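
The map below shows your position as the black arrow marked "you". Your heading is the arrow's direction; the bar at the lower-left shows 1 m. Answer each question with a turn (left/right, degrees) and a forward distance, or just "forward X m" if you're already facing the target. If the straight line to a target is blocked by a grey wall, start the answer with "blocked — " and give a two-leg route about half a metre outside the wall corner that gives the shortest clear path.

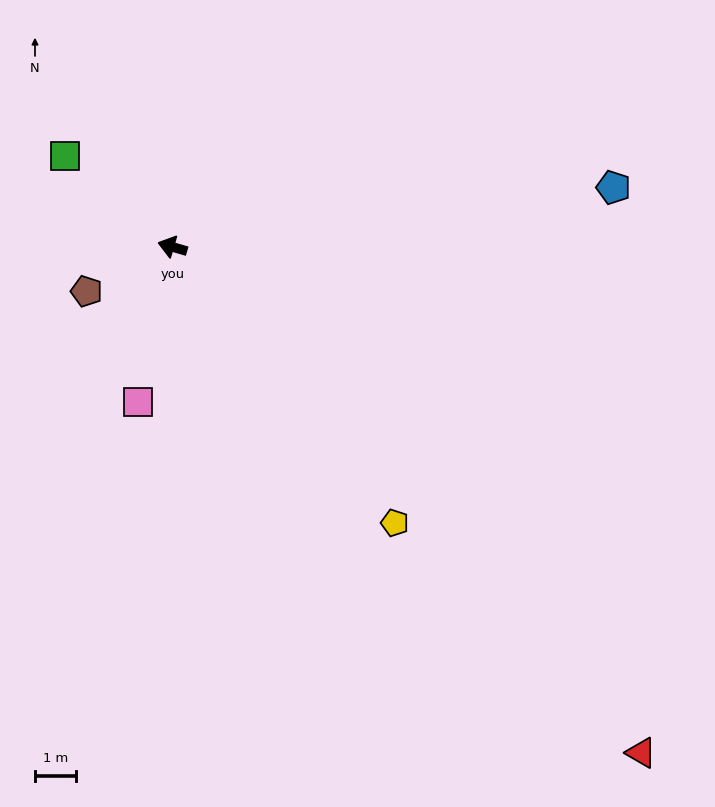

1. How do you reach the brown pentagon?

turn left 44°, forward 2.4 m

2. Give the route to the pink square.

turn left 94°, forward 3.9 m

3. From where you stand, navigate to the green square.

turn right 24°, forward 3.4 m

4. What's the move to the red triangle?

turn left 149°, forward 16.8 m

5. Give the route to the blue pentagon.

turn right 156°, forward 10.8 m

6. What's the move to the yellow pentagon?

turn left 145°, forward 8.6 m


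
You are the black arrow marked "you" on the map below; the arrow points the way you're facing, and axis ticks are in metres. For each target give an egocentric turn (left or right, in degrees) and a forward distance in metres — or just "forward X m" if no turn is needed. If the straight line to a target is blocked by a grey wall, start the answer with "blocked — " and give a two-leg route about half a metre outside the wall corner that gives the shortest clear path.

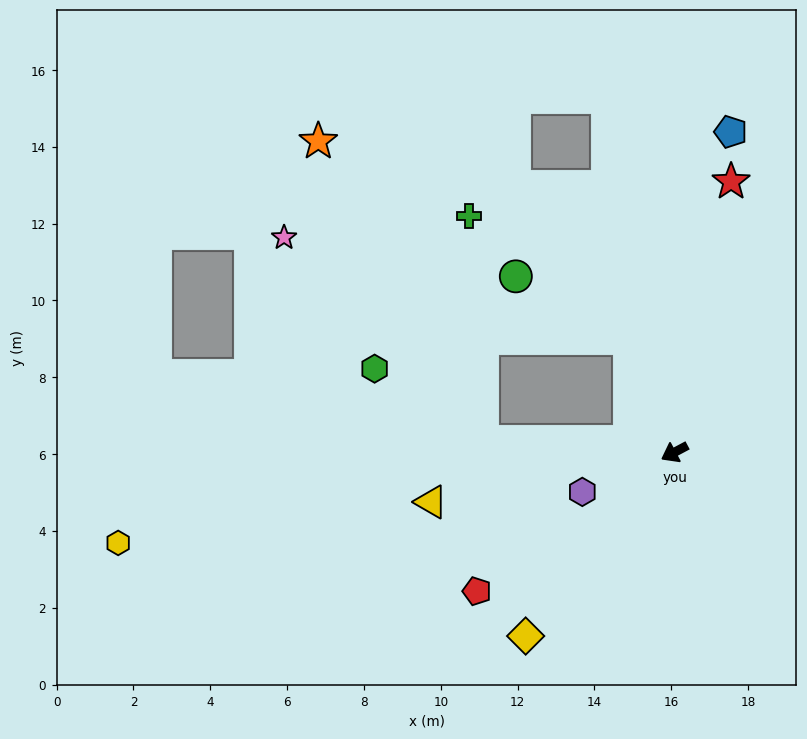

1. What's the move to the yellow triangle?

turn right 17°, forward 6.5 m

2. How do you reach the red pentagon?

turn left 7°, forward 6.3 m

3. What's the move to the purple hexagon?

turn right 5°, forward 2.6 m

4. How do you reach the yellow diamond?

turn left 23°, forward 6.2 m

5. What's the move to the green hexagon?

blocked — turn right 31°, forward 5.0 m, then turn right 31°, forward 3.4 m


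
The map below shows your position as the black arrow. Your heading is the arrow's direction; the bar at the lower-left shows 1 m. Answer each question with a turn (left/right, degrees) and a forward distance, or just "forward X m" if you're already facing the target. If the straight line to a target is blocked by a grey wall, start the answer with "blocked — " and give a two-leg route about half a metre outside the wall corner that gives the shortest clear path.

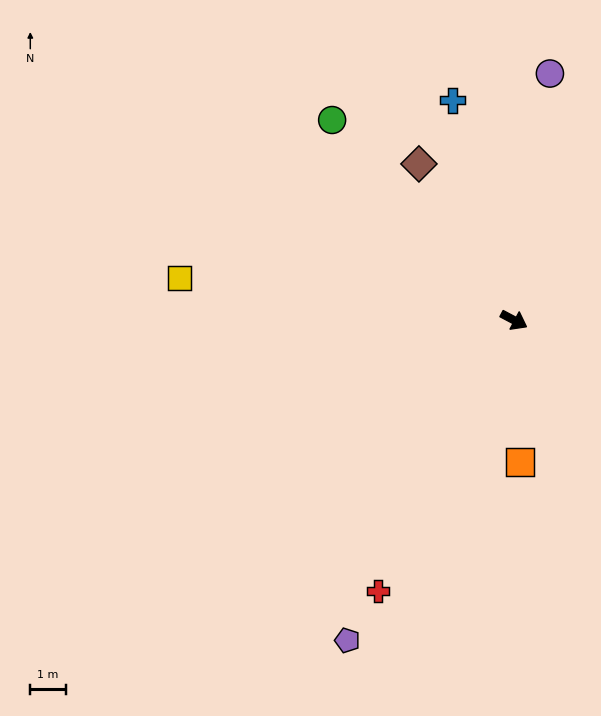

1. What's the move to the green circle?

turn left 160°, forward 7.6 m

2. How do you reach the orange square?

turn right 60°, forward 4.0 m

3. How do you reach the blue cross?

turn left 133°, forward 6.4 m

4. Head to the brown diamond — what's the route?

turn left 149°, forward 5.1 m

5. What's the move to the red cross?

turn right 89°, forward 8.5 m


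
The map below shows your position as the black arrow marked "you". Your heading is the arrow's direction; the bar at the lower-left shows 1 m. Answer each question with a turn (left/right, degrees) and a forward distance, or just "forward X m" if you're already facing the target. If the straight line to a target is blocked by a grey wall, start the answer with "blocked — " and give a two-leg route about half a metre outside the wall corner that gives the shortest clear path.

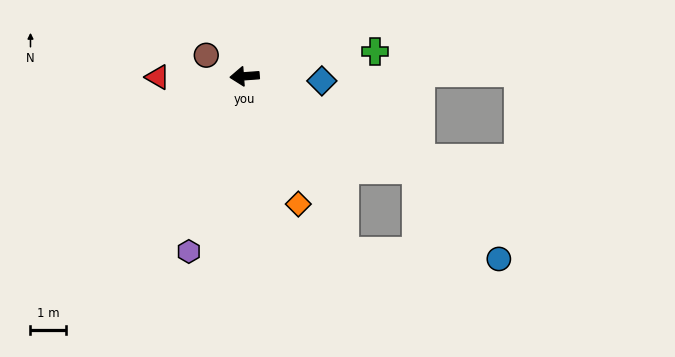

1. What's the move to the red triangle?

turn right 4°, forward 2.5 m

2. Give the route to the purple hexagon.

turn left 68°, forward 5.2 m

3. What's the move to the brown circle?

turn right 33°, forward 1.2 m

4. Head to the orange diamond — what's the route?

turn left 109°, forward 3.9 m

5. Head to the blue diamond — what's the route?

turn left 172°, forward 2.2 m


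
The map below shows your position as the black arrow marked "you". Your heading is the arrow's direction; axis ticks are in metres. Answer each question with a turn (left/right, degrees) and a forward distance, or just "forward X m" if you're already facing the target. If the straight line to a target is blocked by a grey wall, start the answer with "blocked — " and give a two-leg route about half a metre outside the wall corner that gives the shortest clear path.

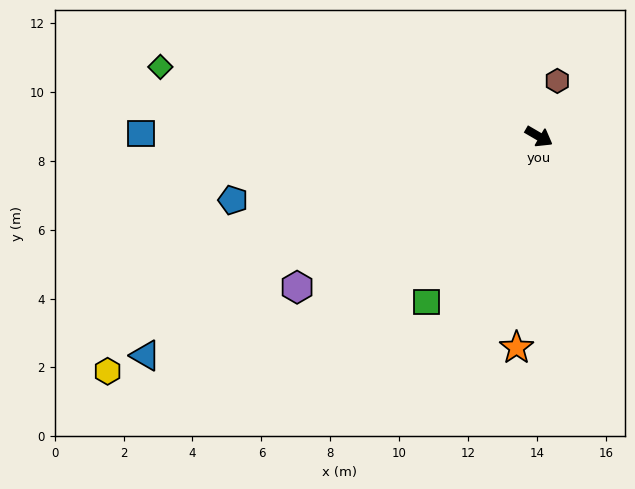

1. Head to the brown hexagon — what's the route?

turn left 102°, forward 1.7 m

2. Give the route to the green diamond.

turn right 160°, forward 11.2 m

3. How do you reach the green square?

turn right 94°, forward 5.8 m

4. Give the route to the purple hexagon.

turn right 118°, forward 8.3 m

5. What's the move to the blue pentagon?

turn right 138°, forward 9.1 m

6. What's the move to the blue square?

turn right 150°, forward 11.5 m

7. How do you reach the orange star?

turn right 66°, forward 6.2 m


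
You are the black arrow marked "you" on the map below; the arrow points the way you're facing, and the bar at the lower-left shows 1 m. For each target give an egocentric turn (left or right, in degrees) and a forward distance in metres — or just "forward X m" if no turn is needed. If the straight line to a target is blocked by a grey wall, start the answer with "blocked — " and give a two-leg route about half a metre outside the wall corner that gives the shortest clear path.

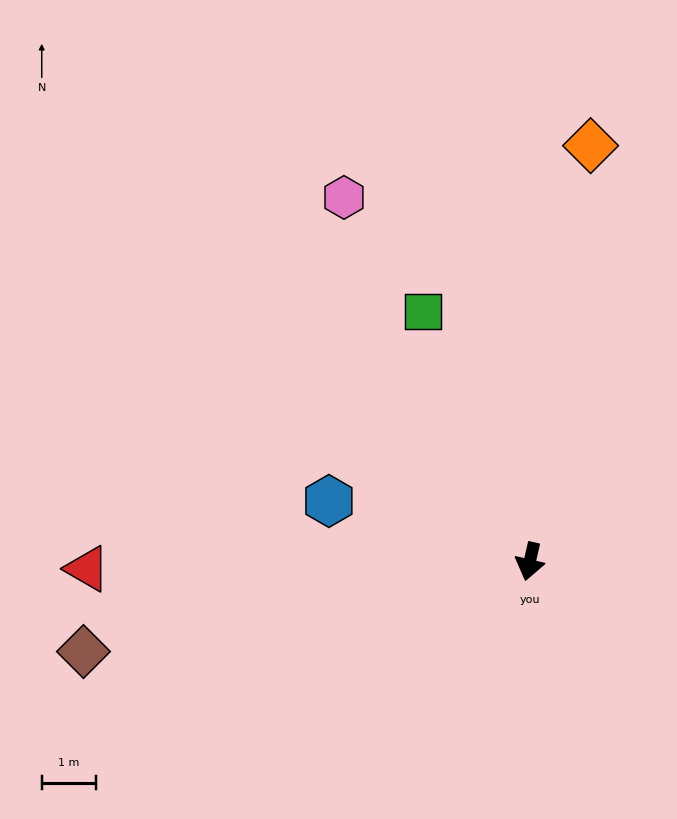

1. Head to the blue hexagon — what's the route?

turn right 94°, forward 3.8 m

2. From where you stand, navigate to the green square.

turn right 144°, forward 5.0 m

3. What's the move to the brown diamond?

turn right 66°, forward 8.3 m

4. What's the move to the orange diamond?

turn right 175°, forward 7.7 m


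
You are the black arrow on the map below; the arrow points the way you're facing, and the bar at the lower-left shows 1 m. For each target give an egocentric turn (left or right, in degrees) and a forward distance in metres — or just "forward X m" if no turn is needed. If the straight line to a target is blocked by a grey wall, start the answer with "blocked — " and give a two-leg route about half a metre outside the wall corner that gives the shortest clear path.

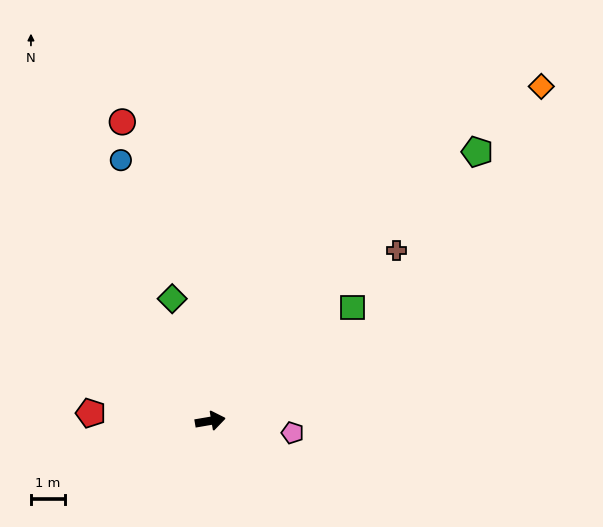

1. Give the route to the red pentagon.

turn left 167°, forward 3.5 m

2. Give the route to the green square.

turn left 29°, forward 5.3 m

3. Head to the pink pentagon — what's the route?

turn right 18°, forward 2.4 m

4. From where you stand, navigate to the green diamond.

turn left 98°, forward 3.7 m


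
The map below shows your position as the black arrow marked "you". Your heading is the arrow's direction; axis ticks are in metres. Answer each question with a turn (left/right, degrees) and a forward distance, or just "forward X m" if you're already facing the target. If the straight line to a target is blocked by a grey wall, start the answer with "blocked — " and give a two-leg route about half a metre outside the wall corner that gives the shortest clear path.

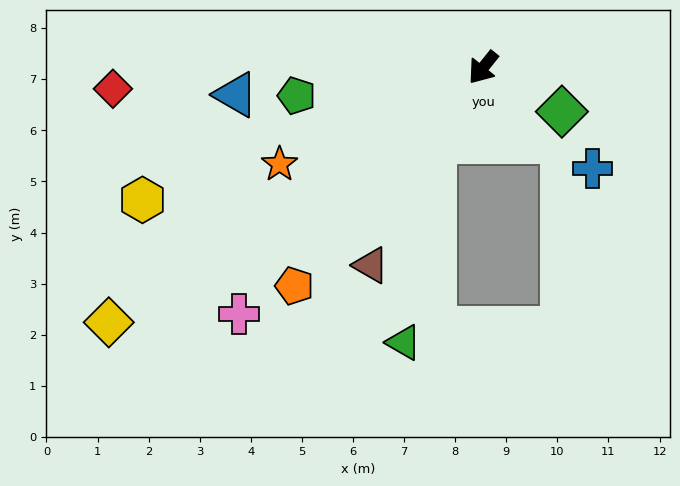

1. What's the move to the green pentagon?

turn right 43°, forward 3.7 m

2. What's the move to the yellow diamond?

turn right 17°, forward 8.9 m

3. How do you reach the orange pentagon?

turn right 2°, forward 5.6 m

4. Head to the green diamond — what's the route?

turn left 100°, forward 1.8 m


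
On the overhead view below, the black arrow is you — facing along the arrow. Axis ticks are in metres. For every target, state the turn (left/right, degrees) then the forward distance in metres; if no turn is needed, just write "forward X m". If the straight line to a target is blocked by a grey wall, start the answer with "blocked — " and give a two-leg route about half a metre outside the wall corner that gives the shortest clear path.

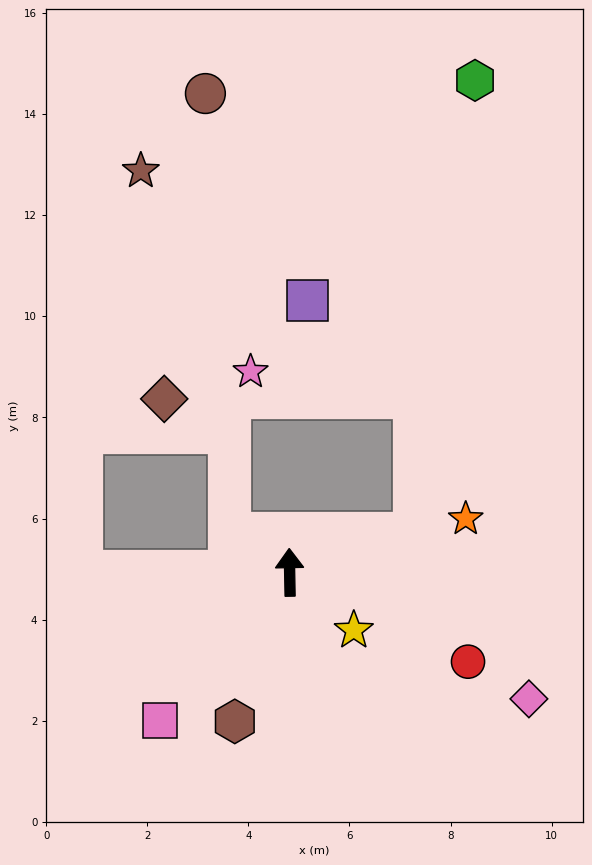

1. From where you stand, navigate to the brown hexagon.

turn left 159°, forward 3.1 m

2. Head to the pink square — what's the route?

turn left 138°, forward 3.9 m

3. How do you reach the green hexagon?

blocked — turn right 74°, forward 2.6 m, then turn left 65°, forward 9.1 m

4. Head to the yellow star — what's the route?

turn right 133°, forward 1.7 m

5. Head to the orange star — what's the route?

turn right 74°, forward 3.6 m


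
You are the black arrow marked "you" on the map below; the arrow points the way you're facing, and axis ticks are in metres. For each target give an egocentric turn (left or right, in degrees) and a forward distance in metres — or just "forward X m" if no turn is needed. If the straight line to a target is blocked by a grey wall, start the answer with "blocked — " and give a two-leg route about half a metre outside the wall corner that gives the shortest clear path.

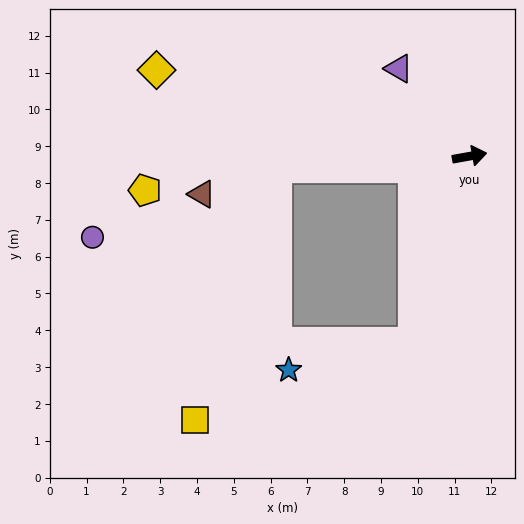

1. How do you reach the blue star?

blocked — turn right 117°, forward 5.3 m, then turn right 61°, forward 3.5 m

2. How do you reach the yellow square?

blocked — turn left 173°, forward 5.3 m, then turn left 69°, forward 7.2 m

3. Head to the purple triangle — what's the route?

turn left 119°, forward 3.1 m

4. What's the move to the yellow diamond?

turn left 154°, forward 8.8 m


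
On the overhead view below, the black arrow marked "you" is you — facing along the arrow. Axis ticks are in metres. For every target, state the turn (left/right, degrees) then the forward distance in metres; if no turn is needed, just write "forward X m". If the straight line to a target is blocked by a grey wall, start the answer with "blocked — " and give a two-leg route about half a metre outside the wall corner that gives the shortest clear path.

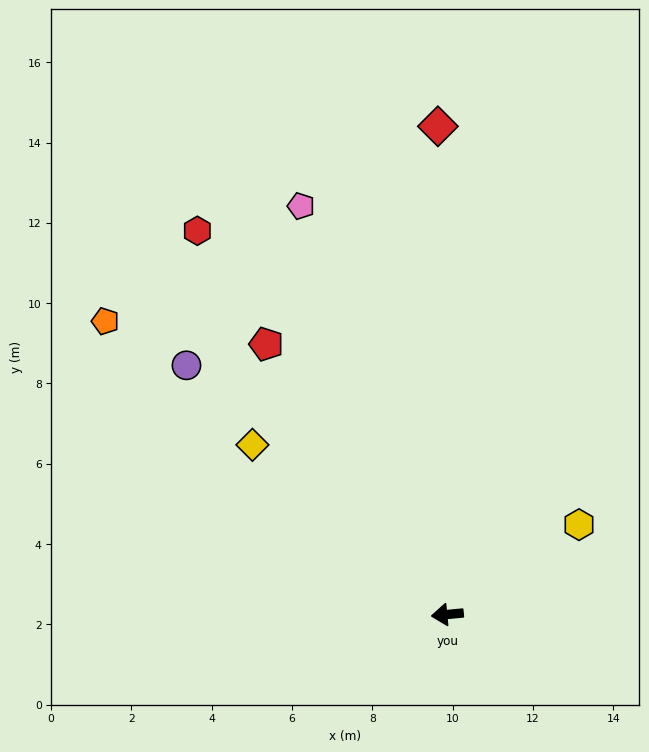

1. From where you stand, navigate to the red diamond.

turn right 94°, forward 12.2 m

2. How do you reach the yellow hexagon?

turn right 151°, forward 4.0 m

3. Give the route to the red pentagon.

turn right 62°, forward 8.1 m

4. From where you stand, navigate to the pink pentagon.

turn right 76°, forward 10.8 m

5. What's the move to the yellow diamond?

turn right 47°, forward 6.4 m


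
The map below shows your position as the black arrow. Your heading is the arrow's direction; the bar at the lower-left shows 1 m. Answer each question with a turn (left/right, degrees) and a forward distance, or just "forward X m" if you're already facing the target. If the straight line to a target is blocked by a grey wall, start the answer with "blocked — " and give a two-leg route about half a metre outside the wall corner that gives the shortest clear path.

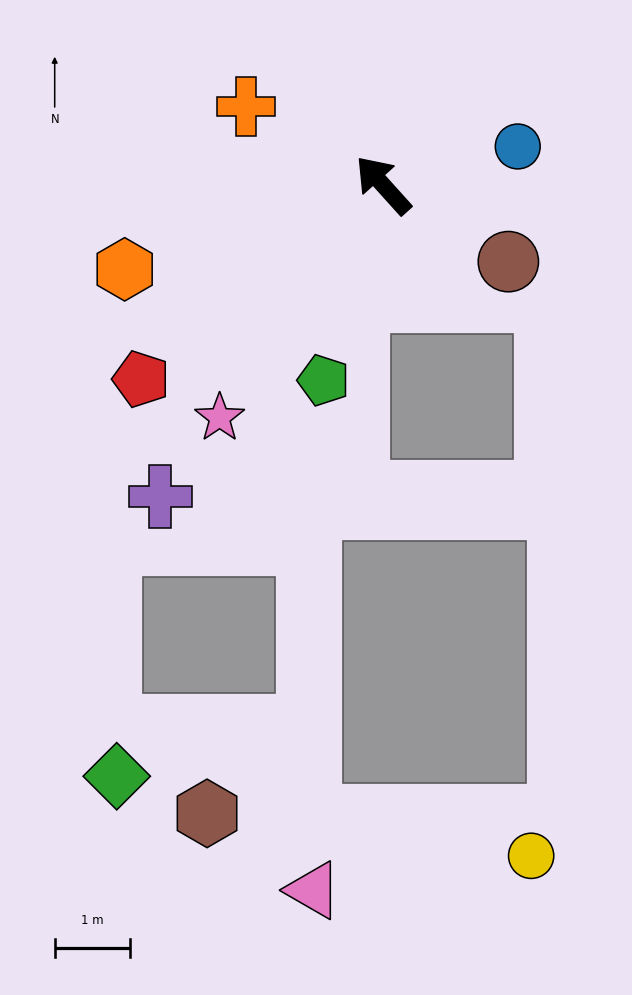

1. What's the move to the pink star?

turn left 103°, forward 3.8 m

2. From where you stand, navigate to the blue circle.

turn right 116°, forward 1.9 m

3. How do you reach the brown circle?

turn right 163°, forward 1.9 m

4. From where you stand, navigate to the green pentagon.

turn left 121°, forward 2.7 m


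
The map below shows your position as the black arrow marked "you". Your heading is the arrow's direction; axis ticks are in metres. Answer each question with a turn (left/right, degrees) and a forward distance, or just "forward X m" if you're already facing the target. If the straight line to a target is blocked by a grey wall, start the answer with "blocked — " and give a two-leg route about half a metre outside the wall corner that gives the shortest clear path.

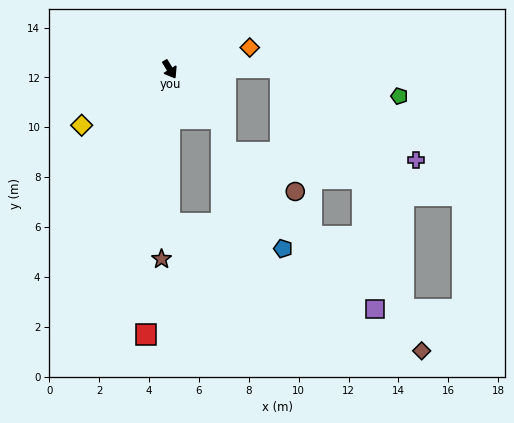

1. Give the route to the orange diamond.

turn left 74°, forward 3.3 m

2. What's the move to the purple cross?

blocked — turn left 59°, forward 4.4 m, then turn right 35°, forward 6.6 m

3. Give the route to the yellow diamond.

turn right 89°, forward 4.2 m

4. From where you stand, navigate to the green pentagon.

blocked — turn left 59°, forward 4.4 m, then turn right 14°, forward 4.9 m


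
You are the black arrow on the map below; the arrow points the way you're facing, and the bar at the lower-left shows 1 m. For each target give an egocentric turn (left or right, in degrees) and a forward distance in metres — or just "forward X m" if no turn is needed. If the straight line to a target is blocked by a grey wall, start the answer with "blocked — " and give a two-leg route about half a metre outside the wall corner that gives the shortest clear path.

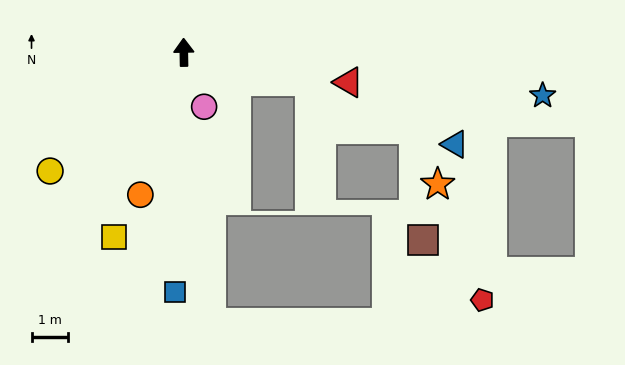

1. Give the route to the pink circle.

turn right 161°, forward 1.6 m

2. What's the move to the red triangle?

turn right 101°, forward 4.6 m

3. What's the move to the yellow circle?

turn left 131°, forward 5.0 m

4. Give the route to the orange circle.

turn left 162°, forward 4.1 m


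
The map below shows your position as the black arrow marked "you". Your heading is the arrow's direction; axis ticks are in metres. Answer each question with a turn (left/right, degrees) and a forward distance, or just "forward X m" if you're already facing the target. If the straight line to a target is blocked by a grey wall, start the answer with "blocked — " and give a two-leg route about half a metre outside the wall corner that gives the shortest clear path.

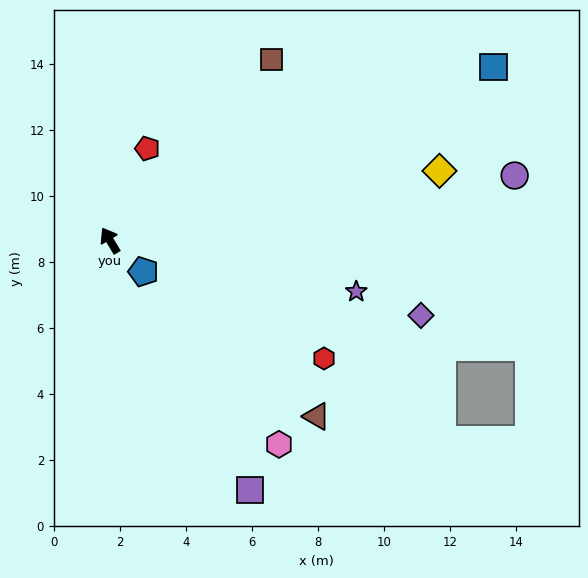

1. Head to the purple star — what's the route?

turn right 133°, forward 7.6 m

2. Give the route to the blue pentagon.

turn right 164°, forward 1.4 m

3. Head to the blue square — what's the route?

turn right 97°, forward 12.8 m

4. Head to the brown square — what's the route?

turn right 73°, forward 7.4 m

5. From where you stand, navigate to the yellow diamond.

turn right 109°, forward 10.2 m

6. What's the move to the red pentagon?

turn right 53°, forward 3.0 m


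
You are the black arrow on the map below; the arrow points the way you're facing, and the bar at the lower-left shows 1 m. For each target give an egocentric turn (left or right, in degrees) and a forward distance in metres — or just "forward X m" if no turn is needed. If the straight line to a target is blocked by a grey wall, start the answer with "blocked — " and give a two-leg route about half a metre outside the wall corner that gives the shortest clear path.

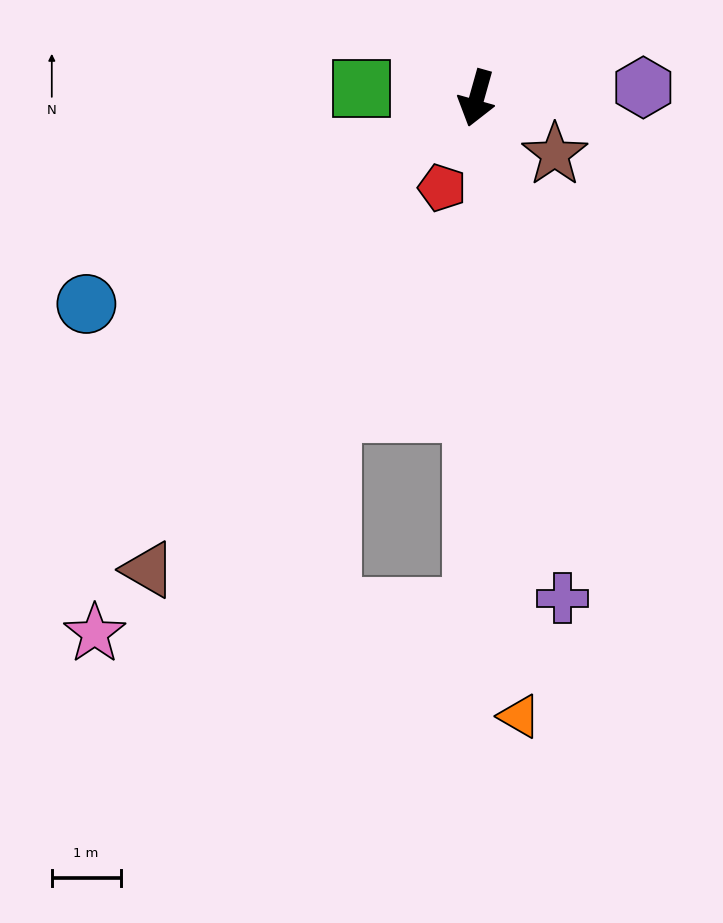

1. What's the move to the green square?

turn right 79°, forward 1.7 m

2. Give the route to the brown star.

turn left 70°, forward 1.4 m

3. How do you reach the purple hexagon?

turn left 109°, forward 2.4 m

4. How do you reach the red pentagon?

turn right 5°, forward 1.4 m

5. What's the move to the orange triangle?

turn left 20°, forward 9.0 m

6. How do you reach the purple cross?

turn left 25°, forward 7.4 m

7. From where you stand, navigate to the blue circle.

turn right 47°, forward 6.4 m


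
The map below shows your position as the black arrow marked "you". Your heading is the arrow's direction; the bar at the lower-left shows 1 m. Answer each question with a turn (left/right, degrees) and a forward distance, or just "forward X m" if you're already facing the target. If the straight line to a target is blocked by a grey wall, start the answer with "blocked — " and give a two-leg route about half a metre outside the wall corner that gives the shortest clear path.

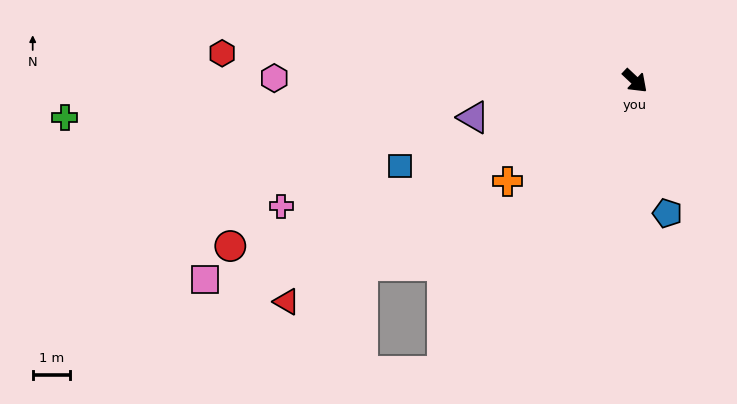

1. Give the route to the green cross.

turn right 133°, forward 15.3 m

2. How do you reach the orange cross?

turn right 99°, forward 4.4 m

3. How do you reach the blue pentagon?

turn right 33°, forward 3.7 m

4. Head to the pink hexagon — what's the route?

turn right 137°, forward 9.7 m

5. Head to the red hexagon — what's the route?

turn right 141°, forward 11.1 m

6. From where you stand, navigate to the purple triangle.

turn right 124°, forward 4.5 m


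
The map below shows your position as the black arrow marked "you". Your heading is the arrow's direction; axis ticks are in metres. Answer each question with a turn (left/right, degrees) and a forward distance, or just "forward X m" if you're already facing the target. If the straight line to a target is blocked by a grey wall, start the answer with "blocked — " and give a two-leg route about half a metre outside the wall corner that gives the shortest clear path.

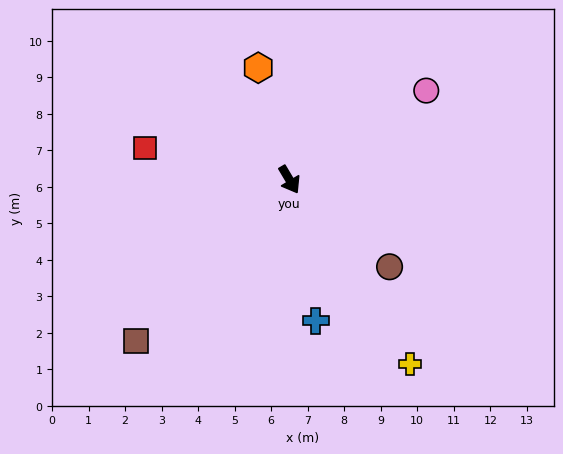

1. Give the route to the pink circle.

turn left 92°, forward 4.5 m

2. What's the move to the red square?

turn right 133°, forward 4.1 m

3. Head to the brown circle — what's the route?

turn left 18°, forward 3.6 m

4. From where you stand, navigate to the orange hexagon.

turn left 165°, forward 3.2 m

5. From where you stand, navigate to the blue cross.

turn right 20°, forward 3.9 m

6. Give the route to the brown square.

turn right 74°, forward 6.1 m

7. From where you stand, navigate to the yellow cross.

turn left 2°, forward 6.0 m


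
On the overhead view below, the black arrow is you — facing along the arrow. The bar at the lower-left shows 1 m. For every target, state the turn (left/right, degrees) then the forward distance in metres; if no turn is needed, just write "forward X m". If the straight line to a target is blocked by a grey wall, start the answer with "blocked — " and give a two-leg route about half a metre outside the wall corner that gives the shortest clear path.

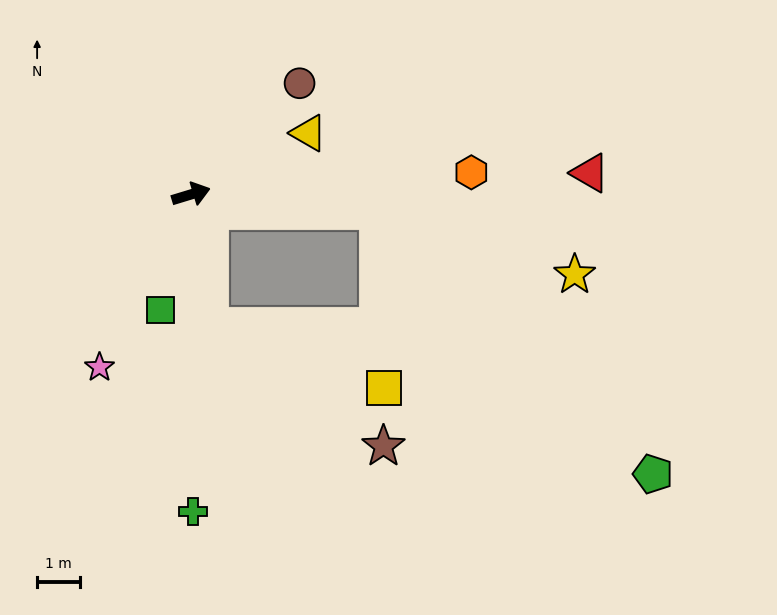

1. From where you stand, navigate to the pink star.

turn right 135°, forward 4.5 m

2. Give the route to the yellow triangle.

turn left 11°, forward 3.1 m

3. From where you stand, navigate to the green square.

turn right 122°, forward 2.8 m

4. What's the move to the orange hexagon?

turn right 12°, forward 6.5 m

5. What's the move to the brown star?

blocked — turn right 98°, forward 3.1 m, then turn left 46°, forward 4.9 m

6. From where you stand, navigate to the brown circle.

turn left 29°, forward 3.6 m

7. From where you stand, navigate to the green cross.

turn right 107°, forward 7.3 m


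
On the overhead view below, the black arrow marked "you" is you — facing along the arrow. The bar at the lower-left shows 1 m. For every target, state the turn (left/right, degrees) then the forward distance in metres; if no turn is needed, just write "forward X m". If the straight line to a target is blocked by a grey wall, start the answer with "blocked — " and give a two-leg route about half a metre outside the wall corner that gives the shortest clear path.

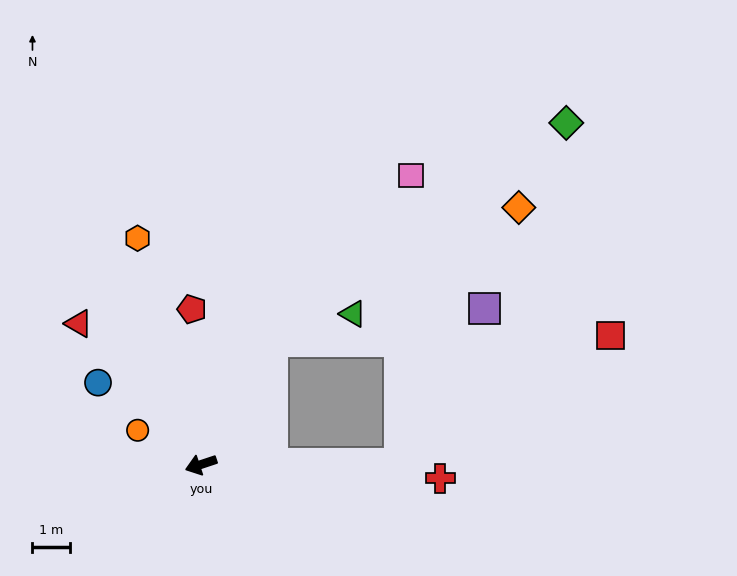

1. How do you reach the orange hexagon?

turn right 93°, forward 6.3 m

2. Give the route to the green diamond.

blocked — turn right 139°, forward 3.8 m, then turn right 23°, forward 9.8 m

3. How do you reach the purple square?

blocked — turn left 162°, forward 5.3 m, then turn left 61°, forward 4.7 m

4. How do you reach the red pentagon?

turn right 105°, forward 4.2 m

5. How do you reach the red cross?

turn left 158°, forward 6.4 m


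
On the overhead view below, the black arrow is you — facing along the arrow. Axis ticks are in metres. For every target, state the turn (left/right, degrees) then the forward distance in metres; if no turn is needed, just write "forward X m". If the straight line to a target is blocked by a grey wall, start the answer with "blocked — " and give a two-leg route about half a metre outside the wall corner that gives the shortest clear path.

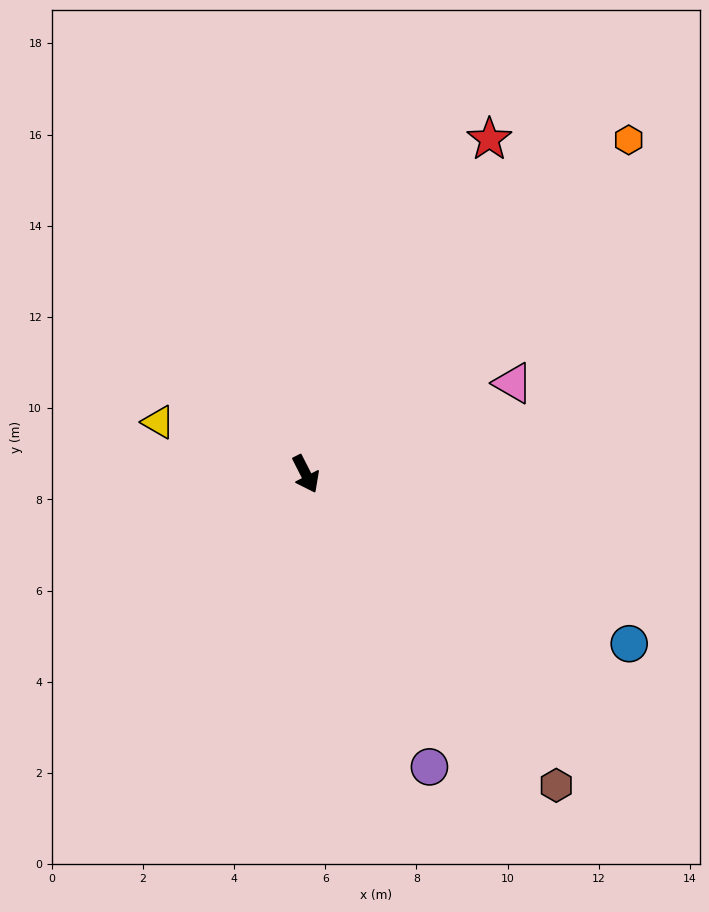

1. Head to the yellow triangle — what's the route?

turn right 136°, forward 3.4 m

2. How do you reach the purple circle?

turn right 4°, forward 7.0 m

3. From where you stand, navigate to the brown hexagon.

turn left 12°, forward 8.8 m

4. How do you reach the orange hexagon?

turn left 109°, forward 10.2 m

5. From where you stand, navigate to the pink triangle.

turn left 87°, forward 5.0 m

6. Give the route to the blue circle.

turn left 35°, forward 8.0 m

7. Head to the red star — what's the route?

turn left 124°, forward 8.4 m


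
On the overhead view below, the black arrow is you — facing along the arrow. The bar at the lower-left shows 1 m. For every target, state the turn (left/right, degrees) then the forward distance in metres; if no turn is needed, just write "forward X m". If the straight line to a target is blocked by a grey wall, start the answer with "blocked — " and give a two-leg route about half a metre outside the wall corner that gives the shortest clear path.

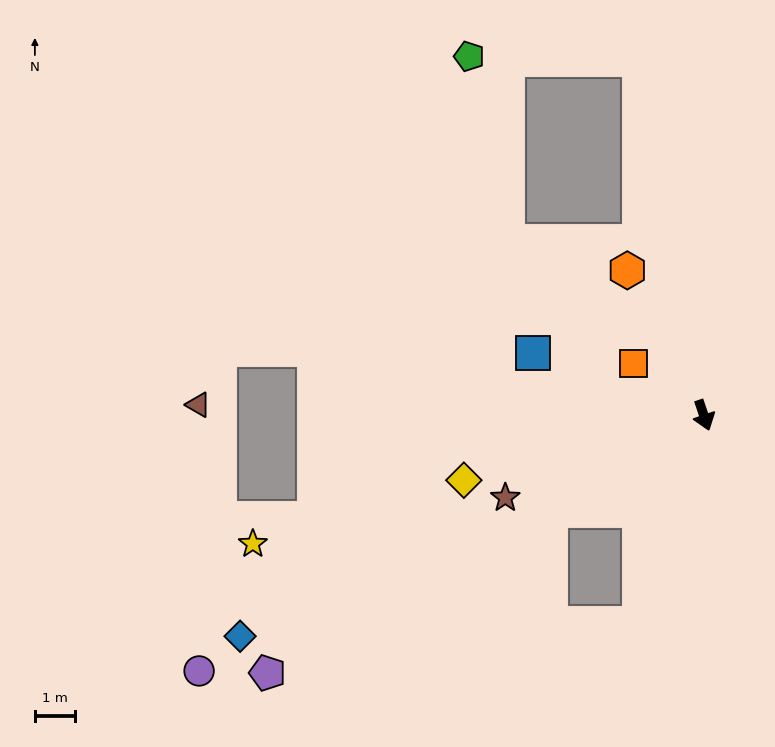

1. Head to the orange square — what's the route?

turn right 145°, forward 2.2 m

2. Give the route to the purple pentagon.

turn right 78°, forward 12.6 m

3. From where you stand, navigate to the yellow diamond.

turn right 94°, forward 6.2 m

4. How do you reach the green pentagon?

blocked — turn left 172°, forward 9.0 m, then turn left 78°, forward 4.2 m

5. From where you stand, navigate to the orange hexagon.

turn right 171°, forward 4.1 m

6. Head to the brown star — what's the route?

turn right 86°, forward 5.3 m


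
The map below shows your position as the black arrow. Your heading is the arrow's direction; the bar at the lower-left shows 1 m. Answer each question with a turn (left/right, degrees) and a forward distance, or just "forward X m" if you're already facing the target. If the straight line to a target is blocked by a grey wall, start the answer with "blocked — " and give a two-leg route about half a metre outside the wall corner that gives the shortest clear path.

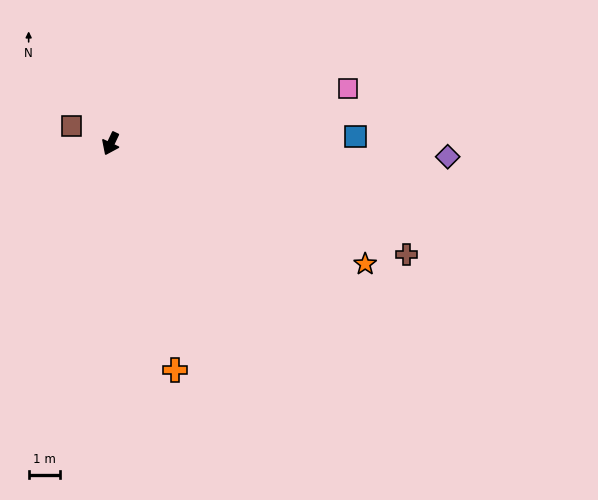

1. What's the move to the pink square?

turn left 129°, forward 7.7 m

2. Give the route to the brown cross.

turn left 95°, forward 9.9 m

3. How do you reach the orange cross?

turn left 41°, forward 7.4 m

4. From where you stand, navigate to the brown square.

turn right 89°, forward 1.3 m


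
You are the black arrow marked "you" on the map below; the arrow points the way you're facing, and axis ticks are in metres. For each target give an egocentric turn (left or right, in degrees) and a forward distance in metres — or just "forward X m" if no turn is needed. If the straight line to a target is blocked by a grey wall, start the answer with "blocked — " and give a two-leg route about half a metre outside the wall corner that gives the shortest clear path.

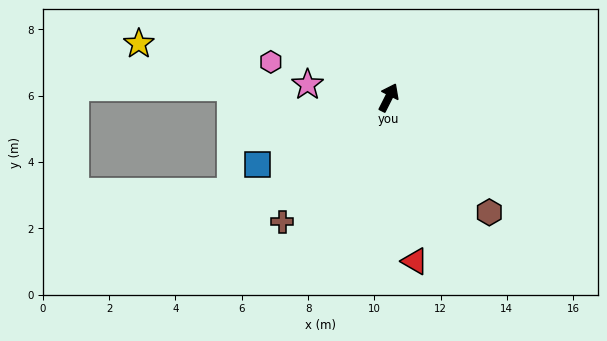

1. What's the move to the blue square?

turn left 144°, forward 4.4 m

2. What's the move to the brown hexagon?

turn right 112°, forward 4.6 m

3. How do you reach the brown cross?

turn left 166°, forward 4.9 m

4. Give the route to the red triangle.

turn right 144°, forward 5.0 m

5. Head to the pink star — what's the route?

turn left 108°, forward 2.5 m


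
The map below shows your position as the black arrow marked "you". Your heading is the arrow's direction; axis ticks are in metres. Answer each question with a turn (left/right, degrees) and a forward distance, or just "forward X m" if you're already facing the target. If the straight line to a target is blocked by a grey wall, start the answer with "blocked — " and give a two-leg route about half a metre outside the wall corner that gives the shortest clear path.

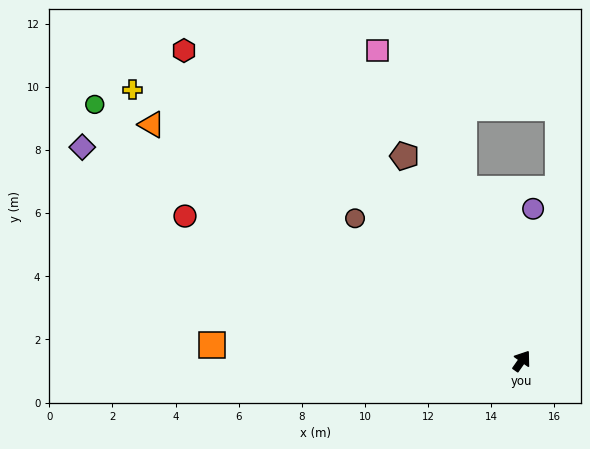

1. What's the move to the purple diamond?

turn left 99°, forward 15.5 m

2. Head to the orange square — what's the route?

turn left 122°, forward 9.8 m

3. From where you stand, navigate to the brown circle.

turn left 85°, forward 6.9 m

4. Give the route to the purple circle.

turn left 31°, forward 4.8 m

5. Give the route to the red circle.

turn left 102°, forward 11.6 m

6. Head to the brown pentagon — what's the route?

turn left 65°, forward 7.5 m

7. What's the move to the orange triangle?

turn left 92°, forward 13.9 m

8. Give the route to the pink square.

turn left 60°, forward 10.8 m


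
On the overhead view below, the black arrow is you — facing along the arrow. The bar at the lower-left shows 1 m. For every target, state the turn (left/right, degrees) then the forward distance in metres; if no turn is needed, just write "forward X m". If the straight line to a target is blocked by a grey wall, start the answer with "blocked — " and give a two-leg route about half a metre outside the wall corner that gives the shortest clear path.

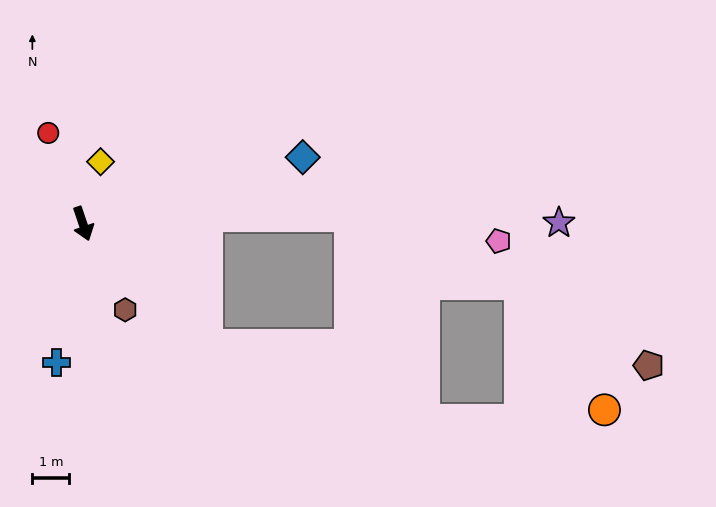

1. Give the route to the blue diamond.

turn left 88°, forward 6.2 m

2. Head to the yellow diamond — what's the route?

turn left 145°, forward 1.7 m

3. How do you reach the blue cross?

turn right 29°, forward 3.8 m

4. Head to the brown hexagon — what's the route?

turn left 7°, forward 2.6 m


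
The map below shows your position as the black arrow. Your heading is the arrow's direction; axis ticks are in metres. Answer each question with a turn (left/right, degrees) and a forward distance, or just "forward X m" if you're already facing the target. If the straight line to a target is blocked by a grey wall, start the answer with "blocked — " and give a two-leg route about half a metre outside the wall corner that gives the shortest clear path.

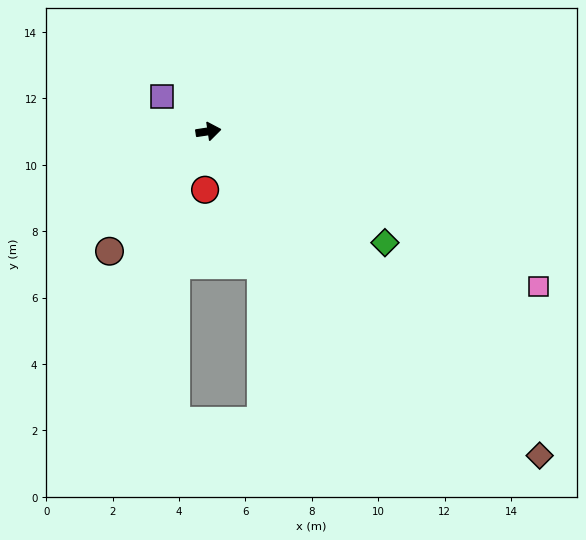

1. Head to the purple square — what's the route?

turn left 135°, forward 1.7 m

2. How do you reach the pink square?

turn right 34°, forward 11.0 m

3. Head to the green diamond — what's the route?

turn right 41°, forward 6.3 m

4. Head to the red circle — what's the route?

turn right 102°, forward 1.8 m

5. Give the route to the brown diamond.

turn right 53°, forward 14.0 m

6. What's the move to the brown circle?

turn right 138°, forward 4.7 m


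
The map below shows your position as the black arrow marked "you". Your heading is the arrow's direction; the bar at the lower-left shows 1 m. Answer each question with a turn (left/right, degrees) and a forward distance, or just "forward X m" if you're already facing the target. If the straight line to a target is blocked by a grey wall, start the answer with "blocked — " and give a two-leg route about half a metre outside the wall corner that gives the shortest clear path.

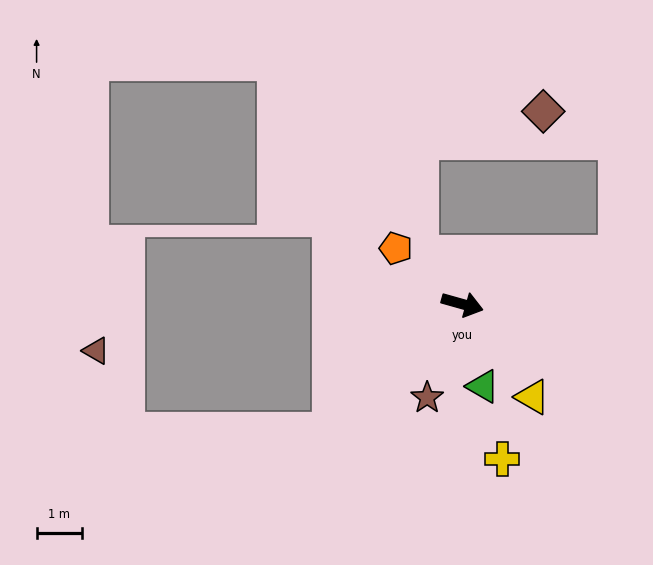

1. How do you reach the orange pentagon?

turn left 156°, forward 1.9 m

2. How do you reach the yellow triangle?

turn right 37°, forward 2.6 m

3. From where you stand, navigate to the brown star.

turn right 95°, forward 2.2 m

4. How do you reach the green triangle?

turn right 60°, forward 1.9 m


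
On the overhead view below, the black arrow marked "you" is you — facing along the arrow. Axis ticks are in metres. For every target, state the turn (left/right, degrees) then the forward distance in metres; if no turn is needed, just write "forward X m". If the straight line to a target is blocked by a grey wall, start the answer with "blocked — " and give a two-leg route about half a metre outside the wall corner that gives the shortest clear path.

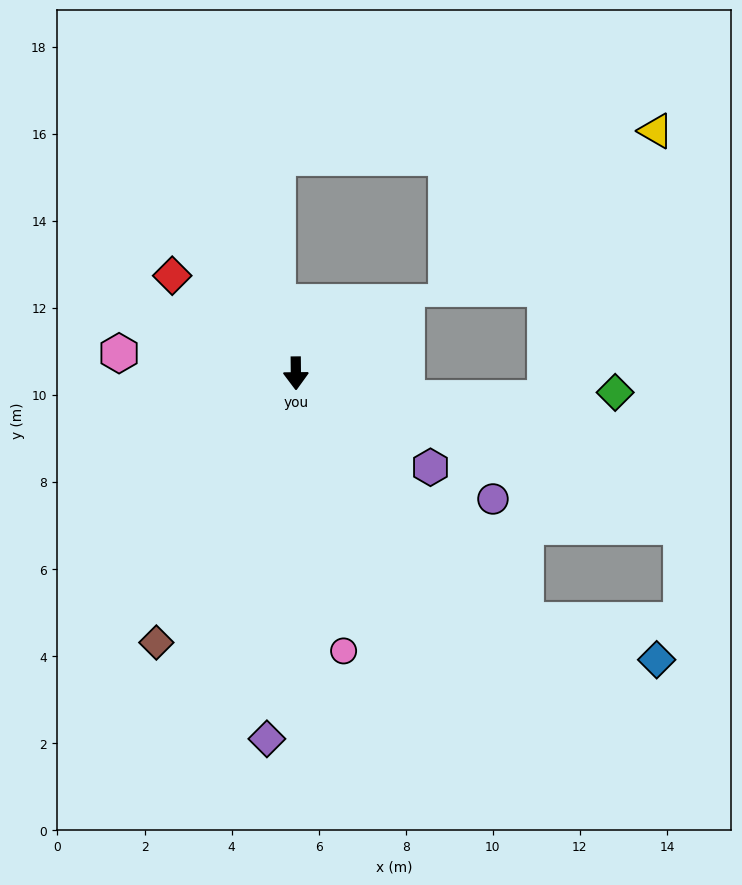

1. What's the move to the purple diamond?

turn right 5°, forward 8.4 m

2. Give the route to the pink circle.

turn left 9°, forward 6.5 m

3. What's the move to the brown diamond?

turn right 28°, forward 7.0 m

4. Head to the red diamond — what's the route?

turn right 129°, forward 3.6 m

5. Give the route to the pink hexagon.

turn right 97°, forward 4.1 m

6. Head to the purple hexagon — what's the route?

turn left 55°, forward 3.8 m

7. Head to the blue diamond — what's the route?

blocked — turn left 42°, forward 7.8 m, then turn left 31°, forward 3.1 m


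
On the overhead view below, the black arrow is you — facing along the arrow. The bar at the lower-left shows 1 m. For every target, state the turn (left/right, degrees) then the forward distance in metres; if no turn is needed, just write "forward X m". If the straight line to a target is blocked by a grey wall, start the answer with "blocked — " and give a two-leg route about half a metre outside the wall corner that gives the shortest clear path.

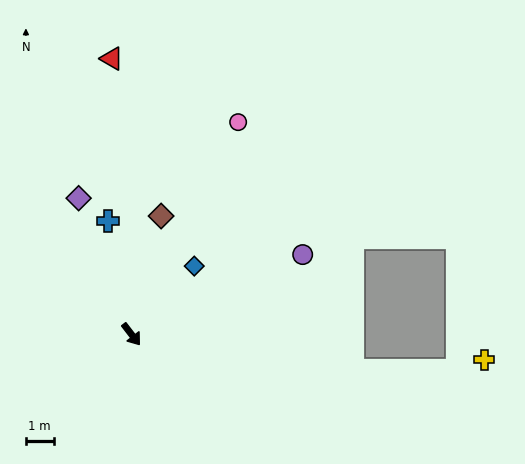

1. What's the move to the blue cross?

turn left 154°, forward 4.2 m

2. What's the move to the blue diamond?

turn left 100°, forward 3.4 m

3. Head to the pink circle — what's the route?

turn left 116°, forward 8.6 m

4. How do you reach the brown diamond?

turn left 128°, forward 4.4 m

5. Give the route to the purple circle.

turn left 77°, forward 6.8 m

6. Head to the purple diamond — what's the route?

turn left 164°, forward 5.3 m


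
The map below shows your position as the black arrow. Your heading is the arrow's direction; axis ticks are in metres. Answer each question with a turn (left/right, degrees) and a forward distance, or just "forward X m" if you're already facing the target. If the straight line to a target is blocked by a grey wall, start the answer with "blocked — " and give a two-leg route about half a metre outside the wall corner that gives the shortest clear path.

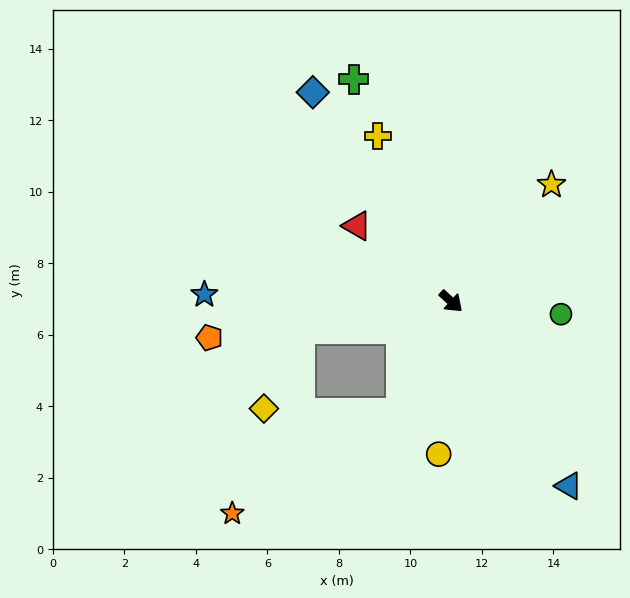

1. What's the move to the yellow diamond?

blocked — turn right 127°, forward 4.3 m, then turn left 55°, forward 2.4 m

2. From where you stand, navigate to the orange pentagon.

turn right 129°, forward 6.8 m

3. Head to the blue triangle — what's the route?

turn right 15°, forward 6.1 m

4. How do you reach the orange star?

blocked — turn right 72°, forward 3.4 m, then turn right 35°, forward 5.5 m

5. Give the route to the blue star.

turn right 139°, forward 6.9 m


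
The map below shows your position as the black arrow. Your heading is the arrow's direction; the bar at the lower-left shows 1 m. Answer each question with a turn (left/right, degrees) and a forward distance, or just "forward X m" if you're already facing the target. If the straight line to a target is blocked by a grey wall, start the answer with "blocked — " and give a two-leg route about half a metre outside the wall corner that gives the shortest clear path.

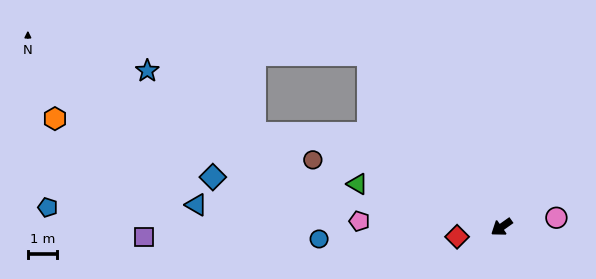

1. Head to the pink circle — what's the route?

turn left 154°, forward 1.9 m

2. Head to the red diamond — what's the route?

turn right 23°, forward 1.6 m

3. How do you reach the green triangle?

turn right 52°, forward 5.2 m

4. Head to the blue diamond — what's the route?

turn right 45°, forward 10.1 m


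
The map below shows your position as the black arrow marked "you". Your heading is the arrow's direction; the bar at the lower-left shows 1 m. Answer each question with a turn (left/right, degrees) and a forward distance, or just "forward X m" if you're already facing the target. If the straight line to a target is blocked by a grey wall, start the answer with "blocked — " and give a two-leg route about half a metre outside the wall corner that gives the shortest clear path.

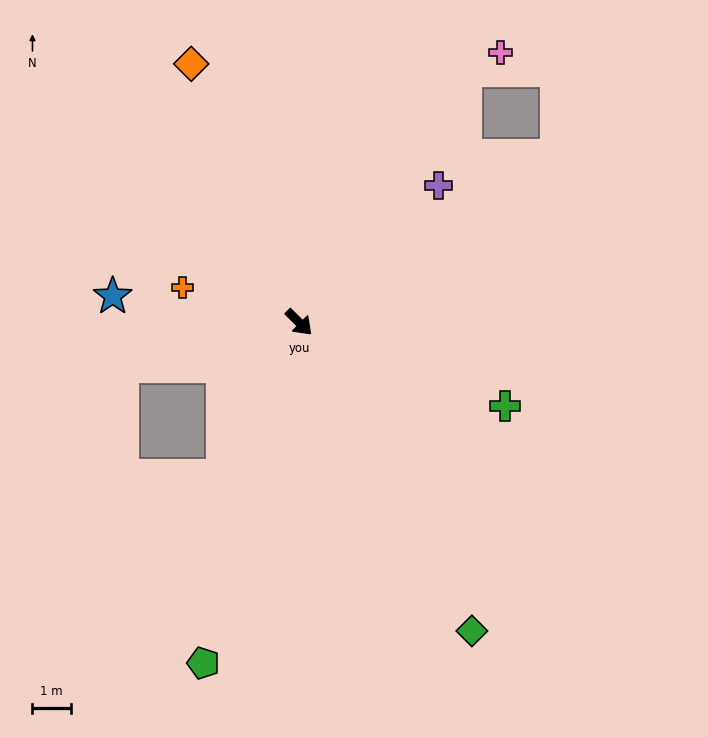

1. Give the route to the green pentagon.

turn right 61°, forward 9.2 m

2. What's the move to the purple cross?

turn left 89°, forward 5.1 m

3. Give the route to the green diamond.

turn right 16°, forward 9.2 m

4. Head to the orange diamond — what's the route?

turn left 157°, forward 7.3 m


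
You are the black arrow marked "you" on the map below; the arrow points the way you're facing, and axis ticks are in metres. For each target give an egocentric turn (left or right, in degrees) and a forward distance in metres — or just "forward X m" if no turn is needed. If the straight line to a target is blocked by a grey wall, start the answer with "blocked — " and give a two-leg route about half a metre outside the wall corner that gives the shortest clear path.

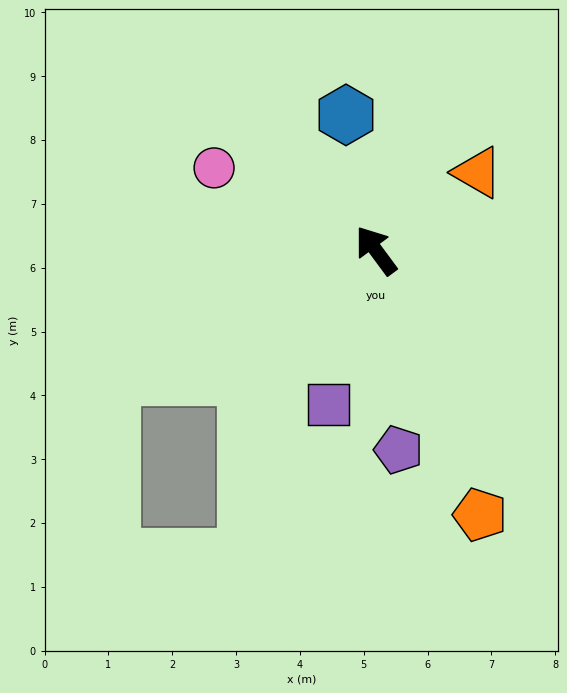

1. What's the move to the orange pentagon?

turn left 165°, forward 4.5 m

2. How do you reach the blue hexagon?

turn right 24°, forward 2.2 m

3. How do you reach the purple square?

turn left 126°, forward 2.5 m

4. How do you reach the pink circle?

turn left 27°, forward 2.8 m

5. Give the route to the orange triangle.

turn right 89°, forward 2.0 m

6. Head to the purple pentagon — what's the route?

turn left 150°, forward 3.1 m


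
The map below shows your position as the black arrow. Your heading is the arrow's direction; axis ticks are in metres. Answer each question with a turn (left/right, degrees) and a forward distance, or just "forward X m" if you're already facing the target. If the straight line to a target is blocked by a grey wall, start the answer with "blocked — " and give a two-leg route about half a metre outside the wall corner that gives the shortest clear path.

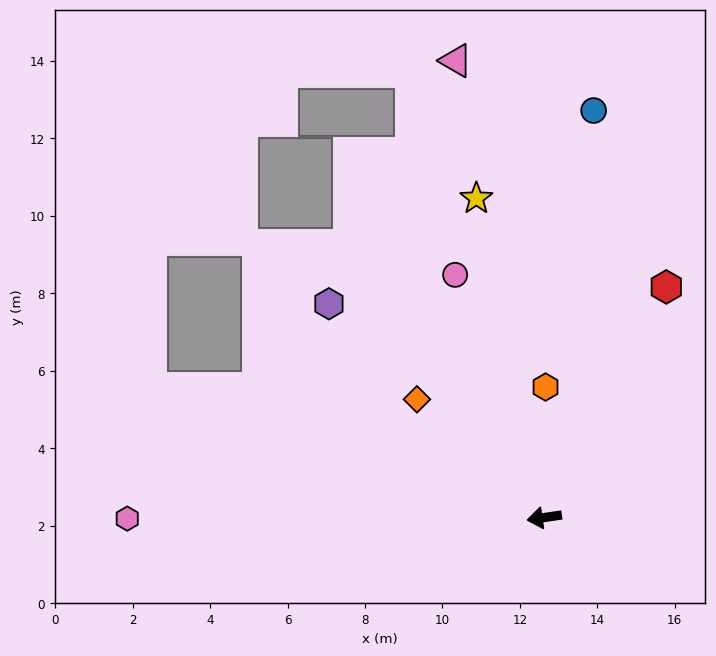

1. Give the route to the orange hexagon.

turn right 99°, forward 3.4 m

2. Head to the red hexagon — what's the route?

turn right 126°, forward 6.7 m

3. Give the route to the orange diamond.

turn right 51°, forward 4.5 m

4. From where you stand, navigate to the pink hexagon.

turn right 8°, forward 10.8 m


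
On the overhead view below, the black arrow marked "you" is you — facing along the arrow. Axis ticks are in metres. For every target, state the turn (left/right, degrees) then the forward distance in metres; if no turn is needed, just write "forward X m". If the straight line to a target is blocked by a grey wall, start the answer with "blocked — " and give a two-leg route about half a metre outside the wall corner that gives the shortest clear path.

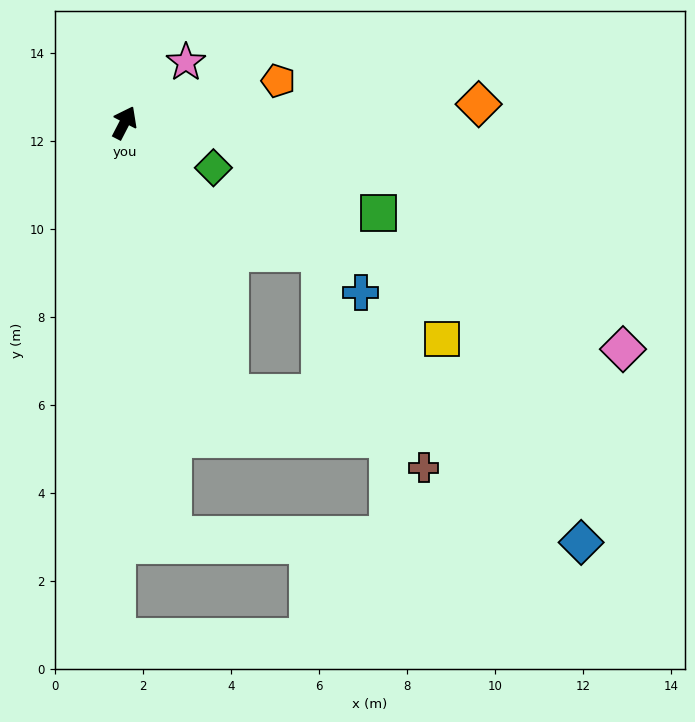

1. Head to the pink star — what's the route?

turn right 18°, forward 2.0 m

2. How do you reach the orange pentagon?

turn right 47°, forward 3.6 m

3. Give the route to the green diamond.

turn right 90°, forward 2.3 m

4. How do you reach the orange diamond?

turn right 60°, forward 8.1 m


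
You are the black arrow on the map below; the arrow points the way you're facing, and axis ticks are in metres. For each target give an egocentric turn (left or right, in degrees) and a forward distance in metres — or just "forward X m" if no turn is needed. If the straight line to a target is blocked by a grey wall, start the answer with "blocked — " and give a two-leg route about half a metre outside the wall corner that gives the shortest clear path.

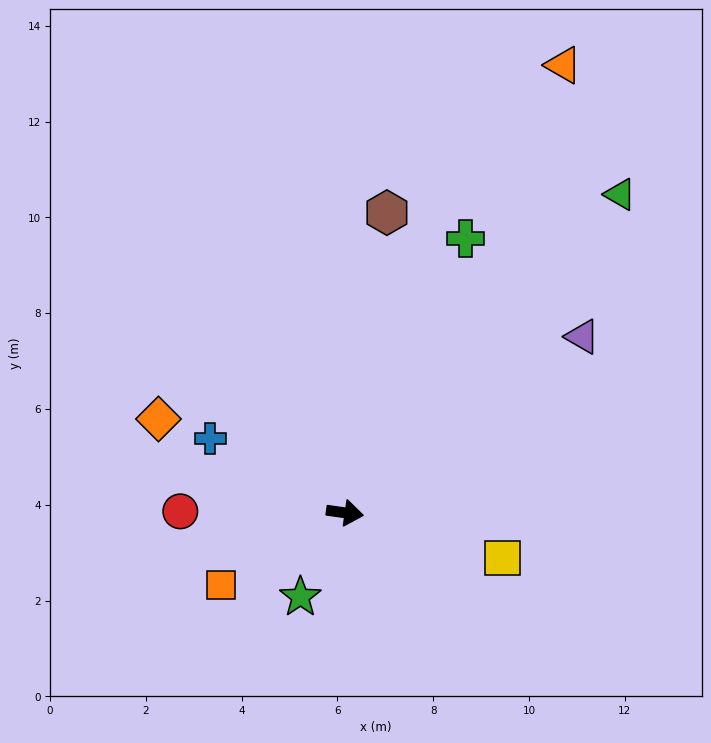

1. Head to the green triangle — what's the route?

turn left 57°, forward 8.8 m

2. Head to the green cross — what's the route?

turn left 74°, forward 6.3 m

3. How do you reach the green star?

turn right 110°, forward 2.0 m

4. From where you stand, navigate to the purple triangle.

turn left 45°, forward 6.2 m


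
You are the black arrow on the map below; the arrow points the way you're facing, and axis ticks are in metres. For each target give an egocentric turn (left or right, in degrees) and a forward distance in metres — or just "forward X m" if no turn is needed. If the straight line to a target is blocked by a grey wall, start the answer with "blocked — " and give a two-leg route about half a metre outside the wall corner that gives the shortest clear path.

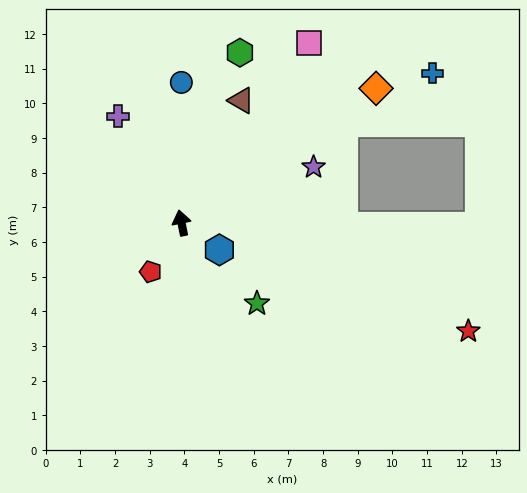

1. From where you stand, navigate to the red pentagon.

turn left 136°, forward 1.7 m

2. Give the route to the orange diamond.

turn right 67°, forward 6.8 m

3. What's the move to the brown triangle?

turn right 38°, forward 3.9 m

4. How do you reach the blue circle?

turn right 11°, forward 4.0 m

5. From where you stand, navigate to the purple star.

turn right 79°, forward 4.1 m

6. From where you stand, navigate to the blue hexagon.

turn right 137°, forward 1.3 m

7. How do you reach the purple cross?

turn left 19°, forward 3.6 m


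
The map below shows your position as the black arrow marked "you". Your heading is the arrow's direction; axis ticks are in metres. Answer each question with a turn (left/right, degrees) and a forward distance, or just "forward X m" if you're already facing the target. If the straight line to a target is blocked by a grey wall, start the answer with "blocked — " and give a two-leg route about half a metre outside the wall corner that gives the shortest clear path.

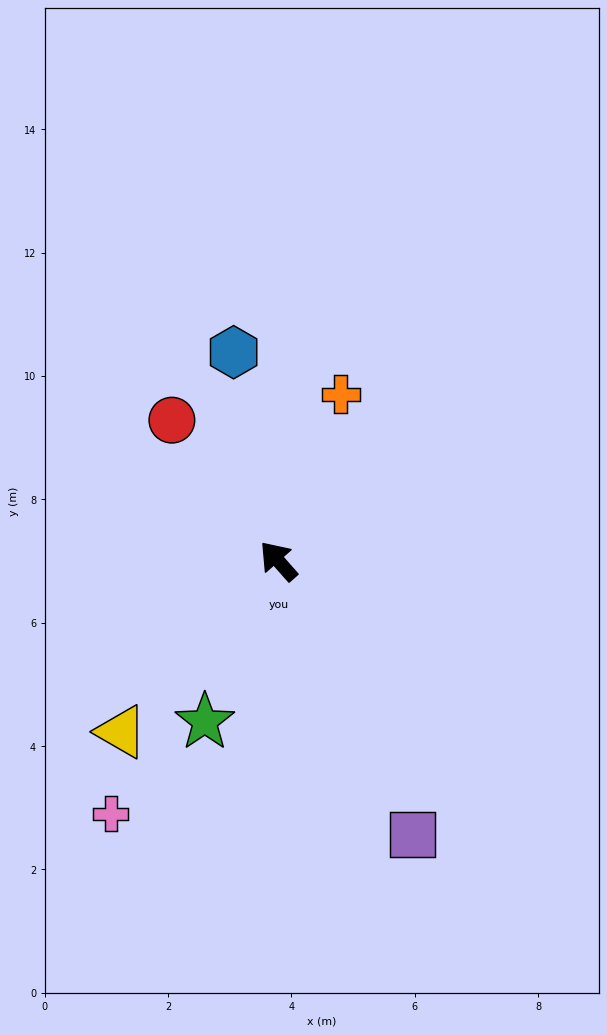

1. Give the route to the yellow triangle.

turn left 96°, forward 3.8 m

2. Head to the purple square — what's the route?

turn left 165°, forward 4.9 m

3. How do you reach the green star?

turn left 114°, forward 2.9 m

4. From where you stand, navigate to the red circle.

turn right 4°, forward 2.9 m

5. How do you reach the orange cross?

turn right 62°, forward 2.9 m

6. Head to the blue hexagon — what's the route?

turn right 29°, forward 3.5 m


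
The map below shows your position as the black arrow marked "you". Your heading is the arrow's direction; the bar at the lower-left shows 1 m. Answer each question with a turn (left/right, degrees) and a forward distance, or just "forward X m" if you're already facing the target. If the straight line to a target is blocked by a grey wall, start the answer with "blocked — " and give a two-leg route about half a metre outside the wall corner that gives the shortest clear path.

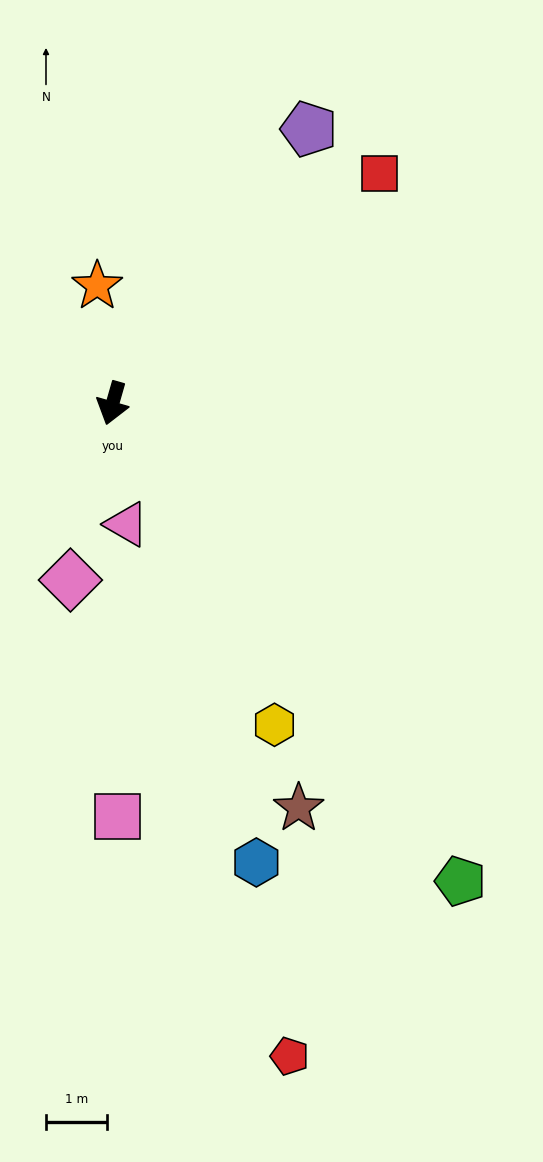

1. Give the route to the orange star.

turn right 157°, forward 1.9 m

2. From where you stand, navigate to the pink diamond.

turn left 3°, forward 3.0 m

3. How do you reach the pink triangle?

turn left 23°, forward 2.0 m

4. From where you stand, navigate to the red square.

turn left 147°, forward 5.8 m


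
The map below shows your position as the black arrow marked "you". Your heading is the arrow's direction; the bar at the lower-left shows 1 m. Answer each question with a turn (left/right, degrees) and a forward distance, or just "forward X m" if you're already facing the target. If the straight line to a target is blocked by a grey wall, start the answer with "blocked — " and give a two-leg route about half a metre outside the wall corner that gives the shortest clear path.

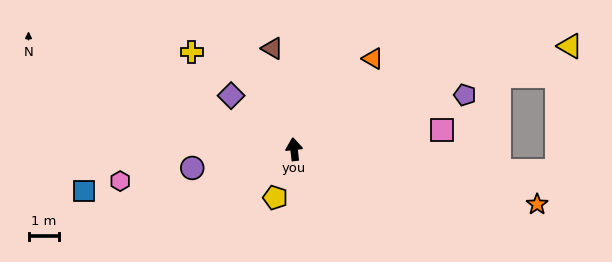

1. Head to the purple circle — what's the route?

turn left 94°, forward 3.4 m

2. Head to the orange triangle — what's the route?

turn right 47°, forward 4.0 m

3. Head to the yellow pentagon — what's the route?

turn left 152°, forward 1.7 m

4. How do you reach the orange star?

turn right 109°, forward 8.3 m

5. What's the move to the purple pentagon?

turn right 79°, forward 6.0 m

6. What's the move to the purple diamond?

turn left 43°, forward 2.7 m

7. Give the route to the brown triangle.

turn left 6°, forward 3.4 m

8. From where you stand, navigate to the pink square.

turn right 89°, forward 5.0 m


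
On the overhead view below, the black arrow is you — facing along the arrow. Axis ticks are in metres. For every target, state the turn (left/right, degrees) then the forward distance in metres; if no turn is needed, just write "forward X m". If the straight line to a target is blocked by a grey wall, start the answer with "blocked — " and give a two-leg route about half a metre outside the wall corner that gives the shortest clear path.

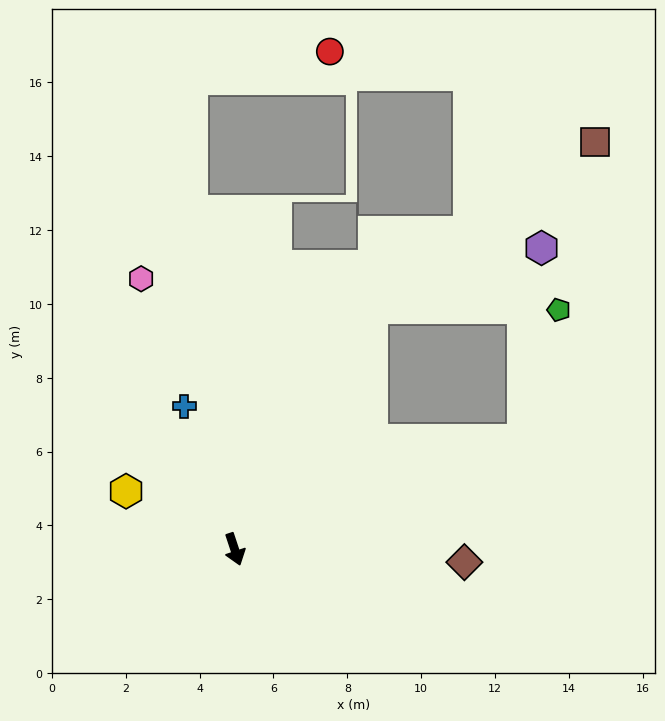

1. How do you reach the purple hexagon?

blocked — turn left 132°, forward 7.5 m, then turn right 41°, forward 4.9 m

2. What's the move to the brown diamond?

turn left 68°, forward 6.2 m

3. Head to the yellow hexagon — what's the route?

turn right 136°, forward 3.3 m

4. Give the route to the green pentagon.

blocked — turn left 93°, forward 8.4 m, then turn left 53°, forward 3.6 m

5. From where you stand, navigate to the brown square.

blocked — turn left 132°, forward 7.5 m, then turn right 24°, forward 7.5 m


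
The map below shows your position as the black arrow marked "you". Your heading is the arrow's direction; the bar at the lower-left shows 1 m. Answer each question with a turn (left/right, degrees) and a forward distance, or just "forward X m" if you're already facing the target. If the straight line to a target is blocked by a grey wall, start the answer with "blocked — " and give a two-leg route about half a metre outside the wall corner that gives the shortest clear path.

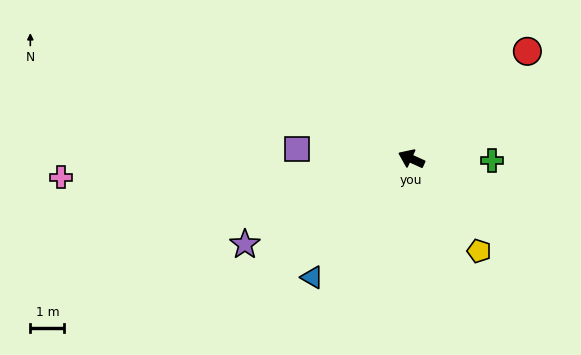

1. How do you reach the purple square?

turn left 20°, forward 3.4 m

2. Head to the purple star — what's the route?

turn left 52°, forward 5.5 m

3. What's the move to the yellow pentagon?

turn left 151°, forward 3.4 m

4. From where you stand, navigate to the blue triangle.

turn left 74°, forward 4.5 m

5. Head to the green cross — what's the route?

turn right 157°, forward 2.4 m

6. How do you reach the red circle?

turn right 113°, forward 4.6 m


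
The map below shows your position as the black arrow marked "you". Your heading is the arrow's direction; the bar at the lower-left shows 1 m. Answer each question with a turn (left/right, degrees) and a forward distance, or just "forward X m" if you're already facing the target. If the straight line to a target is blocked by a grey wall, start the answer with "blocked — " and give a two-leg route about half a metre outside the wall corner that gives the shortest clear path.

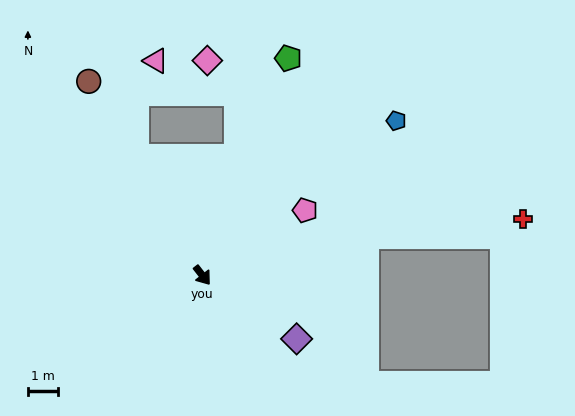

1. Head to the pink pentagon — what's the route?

turn left 84°, forward 4.1 m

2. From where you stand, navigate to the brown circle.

turn left 172°, forward 7.5 m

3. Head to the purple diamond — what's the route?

turn left 18°, forward 3.8 m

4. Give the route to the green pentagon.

turn left 121°, forward 7.8 m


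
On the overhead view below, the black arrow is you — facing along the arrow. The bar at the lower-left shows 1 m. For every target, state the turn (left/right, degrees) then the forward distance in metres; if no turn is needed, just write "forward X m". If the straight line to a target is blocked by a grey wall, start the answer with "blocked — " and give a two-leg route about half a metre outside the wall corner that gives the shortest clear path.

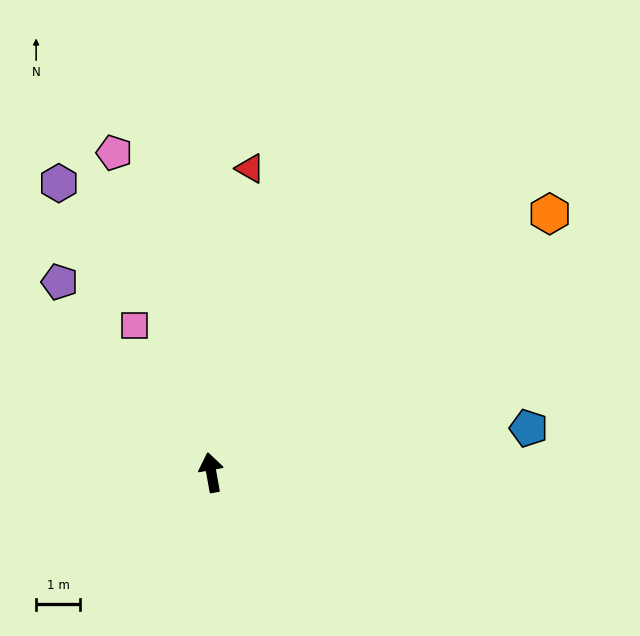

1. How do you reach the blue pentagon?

turn right 92°, forward 7.2 m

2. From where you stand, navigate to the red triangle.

turn right 17°, forward 6.9 m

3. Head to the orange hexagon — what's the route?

turn right 63°, forward 9.6 m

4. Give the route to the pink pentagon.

turn left 7°, forward 7.5 m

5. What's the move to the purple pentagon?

turn left 28°, forward 5.5 m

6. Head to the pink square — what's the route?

turn left 18°, forward 3.7 m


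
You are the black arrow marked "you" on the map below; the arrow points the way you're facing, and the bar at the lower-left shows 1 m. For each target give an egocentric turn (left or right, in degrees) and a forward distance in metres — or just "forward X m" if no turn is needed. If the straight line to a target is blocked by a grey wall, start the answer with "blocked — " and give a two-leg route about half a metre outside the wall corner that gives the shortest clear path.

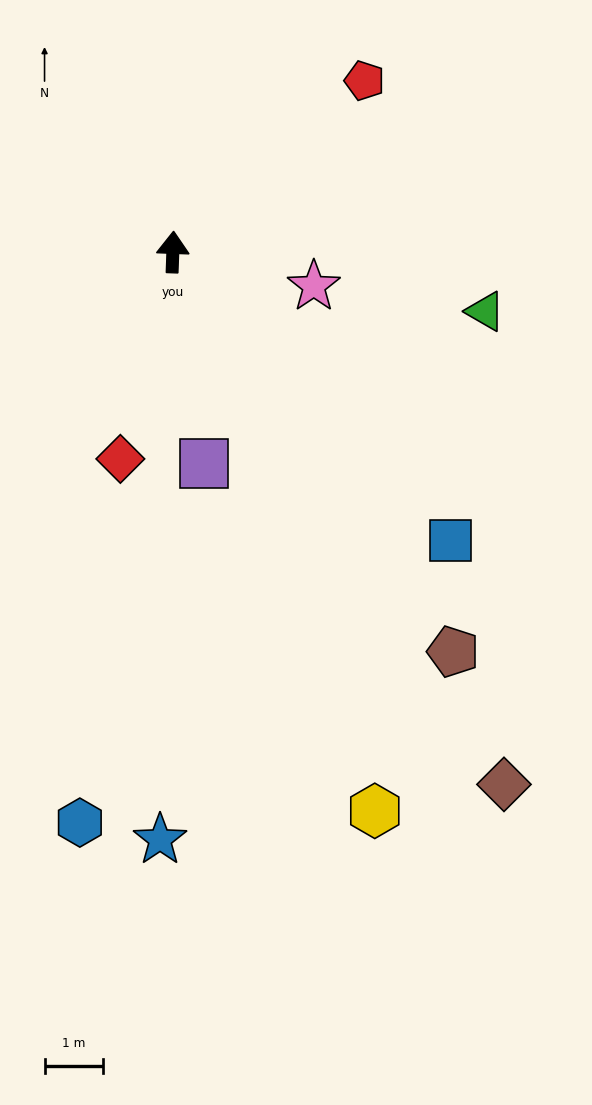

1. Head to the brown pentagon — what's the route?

turn right 143°, forward 8.4 m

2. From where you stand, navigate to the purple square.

turn right 170°, forward 3.7 m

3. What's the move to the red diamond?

turn left 168°, forward 3.7 m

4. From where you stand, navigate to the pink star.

turn right 102°, forward 2.5 m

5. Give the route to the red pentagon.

turn right 46°, forward 4.4 m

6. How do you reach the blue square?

turn right 134°, forward 6.9 m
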